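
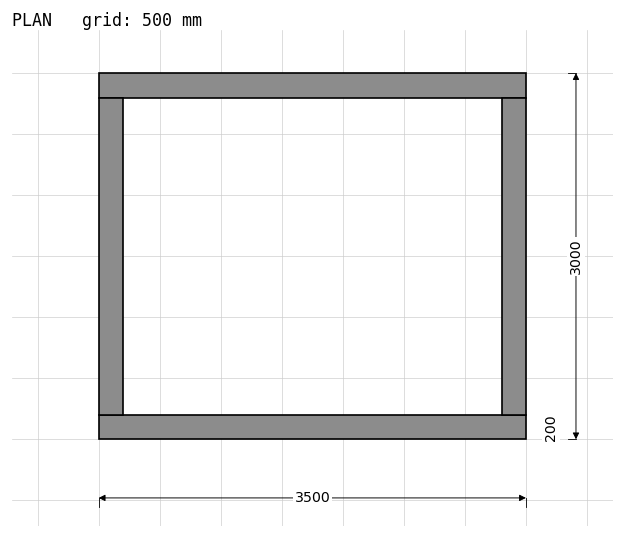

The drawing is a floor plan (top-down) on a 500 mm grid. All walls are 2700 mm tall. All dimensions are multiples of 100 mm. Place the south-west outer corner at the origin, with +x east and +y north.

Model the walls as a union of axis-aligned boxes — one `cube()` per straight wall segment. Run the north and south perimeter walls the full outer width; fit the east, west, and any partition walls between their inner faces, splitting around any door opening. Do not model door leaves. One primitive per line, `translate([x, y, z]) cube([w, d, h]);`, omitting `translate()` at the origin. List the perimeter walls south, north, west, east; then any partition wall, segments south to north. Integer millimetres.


cube([3500, 200, 2700]);
translate([0, 2800, 0]) cube([3500, 200, 2700]);
translate([0, 200, 0]) cube([200, 2600, 2700]);
translate([3300, 200, 0]) cube([200, 2600, 2700]);


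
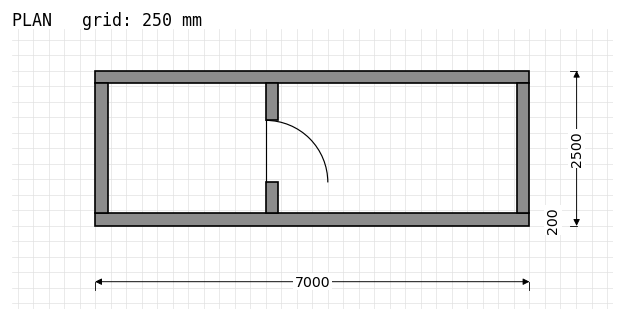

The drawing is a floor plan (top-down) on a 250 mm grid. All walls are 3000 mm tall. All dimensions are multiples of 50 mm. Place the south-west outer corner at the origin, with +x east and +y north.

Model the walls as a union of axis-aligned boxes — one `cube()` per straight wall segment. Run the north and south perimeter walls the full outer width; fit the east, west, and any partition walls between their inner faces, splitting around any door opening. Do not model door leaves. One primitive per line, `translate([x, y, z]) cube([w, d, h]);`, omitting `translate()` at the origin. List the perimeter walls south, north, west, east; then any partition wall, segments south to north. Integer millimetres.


cube([7000, 200, 3000]);
translate([0, 2300, 0]) cube([7000, 200, 3000]);
translate([0, 200, 0]) cube([200, 2100, 3000]);
translate([6800, 200, 0]) cube([200, 2100, 3000]);
translate([2750, 200, 0]) cube([200, 500, 3000]);
translate([2750, 1700, 0]) cube([200, 600, 3000]);


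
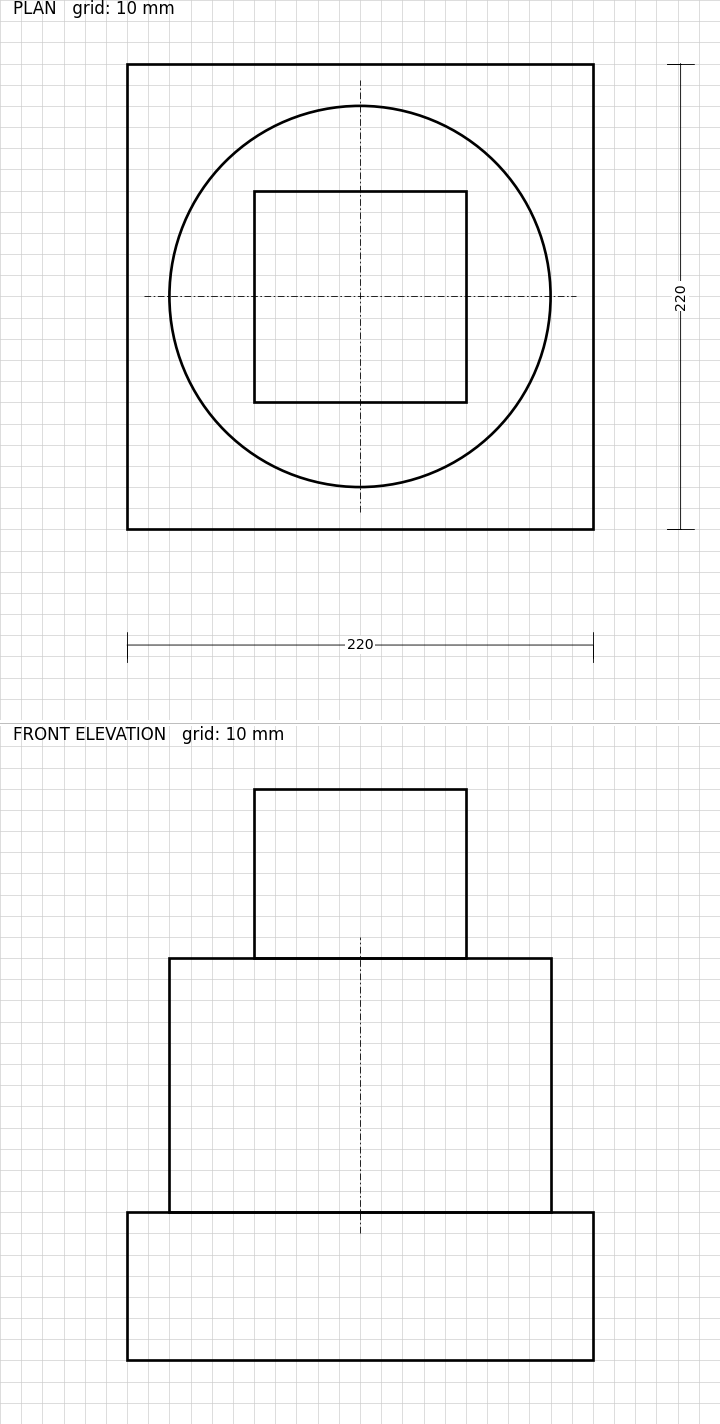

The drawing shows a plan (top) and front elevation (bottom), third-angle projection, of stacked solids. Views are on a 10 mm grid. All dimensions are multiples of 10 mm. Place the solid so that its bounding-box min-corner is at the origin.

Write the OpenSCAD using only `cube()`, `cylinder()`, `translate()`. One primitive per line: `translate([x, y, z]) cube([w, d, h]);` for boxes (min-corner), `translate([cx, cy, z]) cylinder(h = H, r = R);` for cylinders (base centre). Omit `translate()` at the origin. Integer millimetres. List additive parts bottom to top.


cube([220, 220, 70]);
translate([110, 110, 70]) cylinder(h = 120, r = 90);
translate([60, 60, 190]) cube([100, 100, 80]);


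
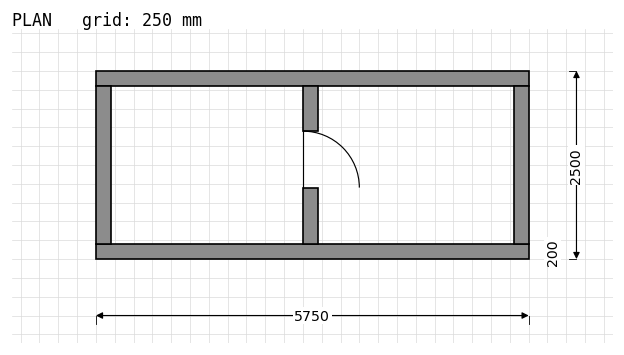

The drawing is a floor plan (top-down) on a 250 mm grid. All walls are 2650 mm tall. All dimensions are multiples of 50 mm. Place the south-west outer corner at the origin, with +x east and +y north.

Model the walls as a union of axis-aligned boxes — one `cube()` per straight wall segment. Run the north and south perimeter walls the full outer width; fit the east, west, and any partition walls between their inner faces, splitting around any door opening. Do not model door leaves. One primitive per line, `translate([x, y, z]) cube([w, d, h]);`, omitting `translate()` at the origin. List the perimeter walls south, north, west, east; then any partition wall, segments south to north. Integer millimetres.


cube([5750, 200, 2650]);
translate([0, 2300, 0]) cube([5750, 200, 2650]);
translate([0, 200, 0]) cube([200, 2100, 2650]);
translate([5550, 200, 0]) cube([200, 2100, 2650]);
translate([2750, 200, 0]) cube([200, 750, 2650]);
translate([2750, 1700, 0]) cube([200, 600, 2650]);


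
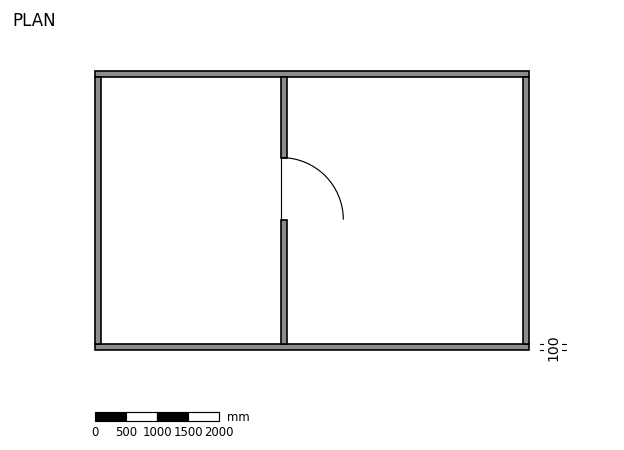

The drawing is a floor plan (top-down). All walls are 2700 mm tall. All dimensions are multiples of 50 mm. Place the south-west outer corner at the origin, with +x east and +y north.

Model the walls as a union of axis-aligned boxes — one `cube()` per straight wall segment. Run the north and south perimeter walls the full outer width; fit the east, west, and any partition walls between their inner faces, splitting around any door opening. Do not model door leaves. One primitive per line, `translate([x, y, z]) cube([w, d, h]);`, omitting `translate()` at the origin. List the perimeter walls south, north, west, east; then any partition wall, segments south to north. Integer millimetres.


cube([7000, 100, 2700]);
translate([0, 4400, 0]) cube([7000, 100, 2700]);
translate([0, 100, 0]) cube([100, 4300, 2700]);
translate([6900, 100, 0]) cube([100, 4300, 2700]);
translate([3000, 100, 0]) cube([100, 2000, 2700]);
translate([3000, 3100, 0]) cube([100, 1300, 2700]);


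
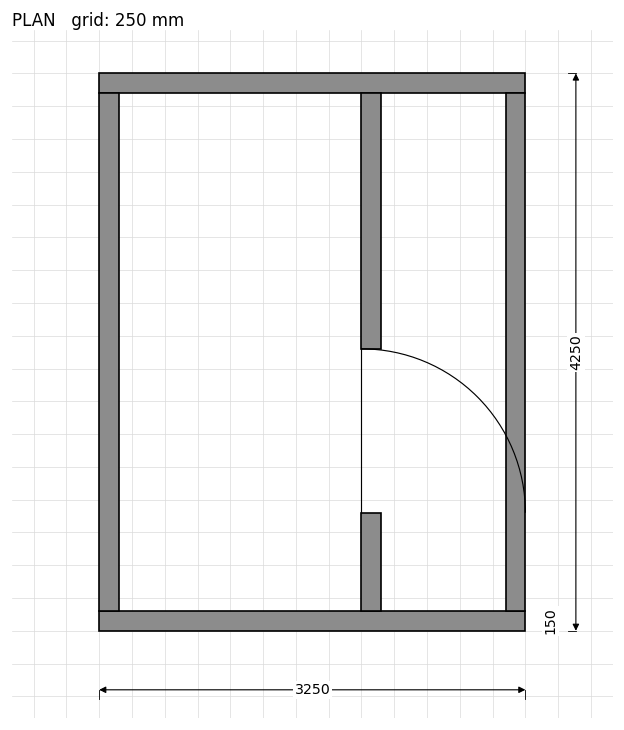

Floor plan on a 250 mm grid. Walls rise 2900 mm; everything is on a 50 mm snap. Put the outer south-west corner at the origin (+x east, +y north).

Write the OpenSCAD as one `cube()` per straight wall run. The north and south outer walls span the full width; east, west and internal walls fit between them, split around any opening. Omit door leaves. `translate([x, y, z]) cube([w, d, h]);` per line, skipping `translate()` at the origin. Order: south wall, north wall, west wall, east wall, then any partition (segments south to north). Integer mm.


cube([3250, 150, 2900]);
translate([0, 4100, 0]) cube([3250, 150, 2900]);
translate([0, 150, 0]) cube([150, 3950, 2900]);
translate([3100, 150, 0]) cube([150, 3950, 2900]);
translate([2000, 150, 0]) cube([150, 750, 2900]);
translate([2000, 2150, 0]) cube([150, 1950, 2900]);


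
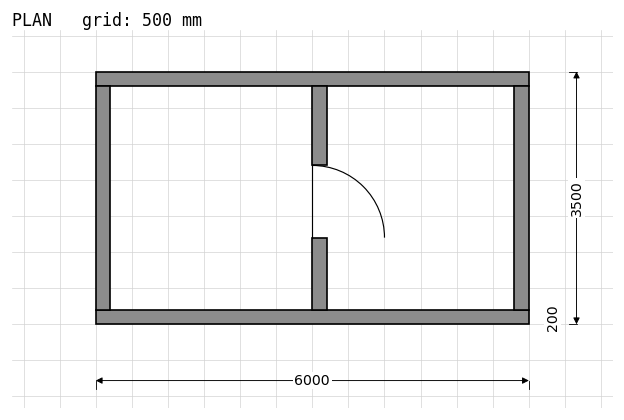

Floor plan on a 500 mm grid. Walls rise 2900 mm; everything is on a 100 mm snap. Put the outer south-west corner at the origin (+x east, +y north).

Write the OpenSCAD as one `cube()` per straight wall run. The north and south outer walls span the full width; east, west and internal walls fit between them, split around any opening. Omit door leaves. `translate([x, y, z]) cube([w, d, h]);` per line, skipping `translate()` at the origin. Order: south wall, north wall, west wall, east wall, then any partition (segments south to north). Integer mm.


cube([6000, 200, 2900]);
translate([0, 3300, 0]) cube([6000, 200, 2900]);
translate([0, 200, 0]) cube([200, 3100, 2900]);
translate([5800, 200, 0]) cube([200, 3100, 2900]);
translate([3000, 200, 0]) cube([200, 1000, 2900]);
translate([3000, 2200, 0]) cube([200, 1100, 2900]);


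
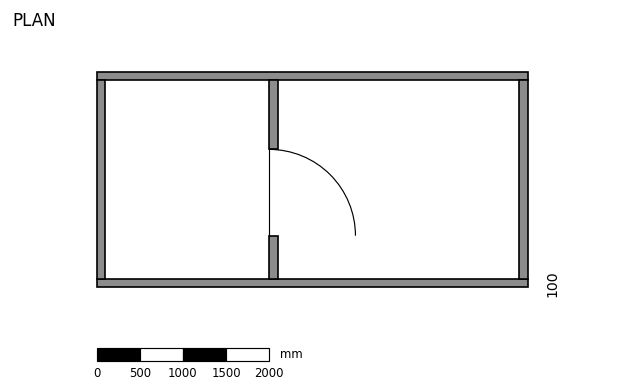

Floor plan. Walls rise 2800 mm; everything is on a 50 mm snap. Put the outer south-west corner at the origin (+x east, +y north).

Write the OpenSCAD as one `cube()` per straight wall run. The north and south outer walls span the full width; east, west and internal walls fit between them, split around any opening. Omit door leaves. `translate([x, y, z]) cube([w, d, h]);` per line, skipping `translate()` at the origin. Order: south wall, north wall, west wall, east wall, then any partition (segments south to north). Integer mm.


cube([5000, 100, 2800]);
translate([0, 2400, 0]) cube([5000, 100, 2800]);
translate([0, 100, 0]) cube([100, 2300, 2800]);
translate([4900, 100, 0]) cube([100, 2300, 2800]);
translate([2000, 100, 0]) cube([100, 500, 2800]);
translate([2000, 1600, 0]) cube([100, 800, 2800]);


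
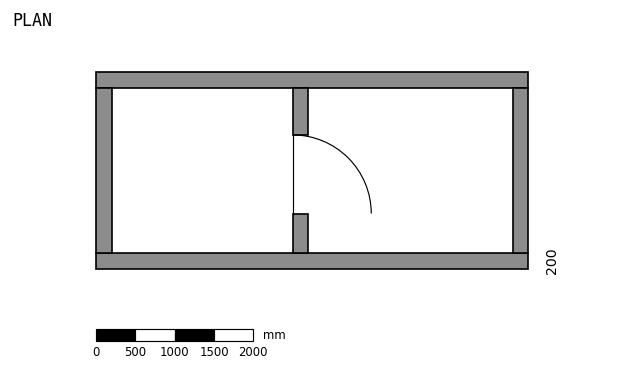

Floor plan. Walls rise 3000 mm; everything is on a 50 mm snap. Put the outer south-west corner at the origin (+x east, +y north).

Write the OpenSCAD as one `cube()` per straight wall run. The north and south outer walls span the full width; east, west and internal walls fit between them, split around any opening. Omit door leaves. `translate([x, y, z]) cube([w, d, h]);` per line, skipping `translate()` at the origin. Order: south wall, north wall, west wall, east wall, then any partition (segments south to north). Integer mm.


cube([5500, 200, 3000]);
translate([0, 2300, 0]) cube([5500, 200, 3000]);
translate([0, 200, 0]) cube([200, 2100, 3000]);
translate([5300, 200, 0]) cube([200, 2100, 3000]);
translate([2500, 200, 0]) cube([200, 500, 3000]);
translate([2500, 1700, 0]) cube([200, 600, 3000]);


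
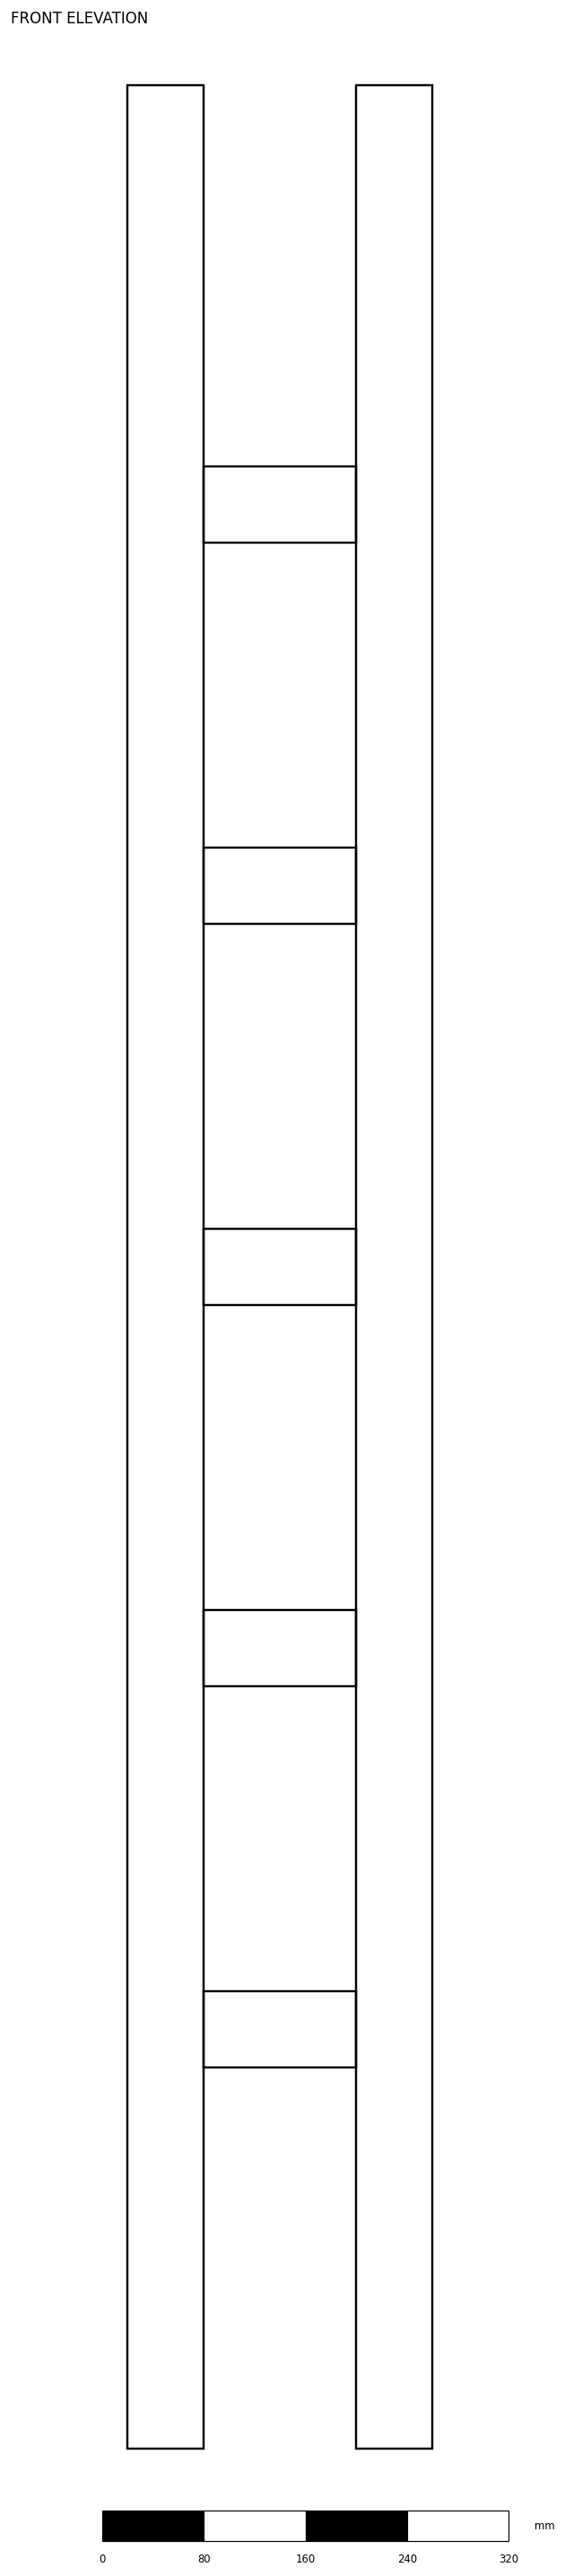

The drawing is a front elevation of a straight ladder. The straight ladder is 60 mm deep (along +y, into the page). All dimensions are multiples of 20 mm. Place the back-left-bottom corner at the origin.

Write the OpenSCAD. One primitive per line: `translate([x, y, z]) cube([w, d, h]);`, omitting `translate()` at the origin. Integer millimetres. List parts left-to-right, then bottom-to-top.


cube([60, 60, 1860]);
translate([60, 0, 300]) cube([120, 60, 60]);
translate([60, 0, 600]) cube([120, 60, 60]);
translate([60, 0, 900]) cube([120, 60, 60]);
translate([60, 0, 1200]) cube([120, 60, 60]);
translate([60, 0, 1500]) cube([120, 60, 60]);
translate([180, 0, 0]) cube([60, 60, 1860]);


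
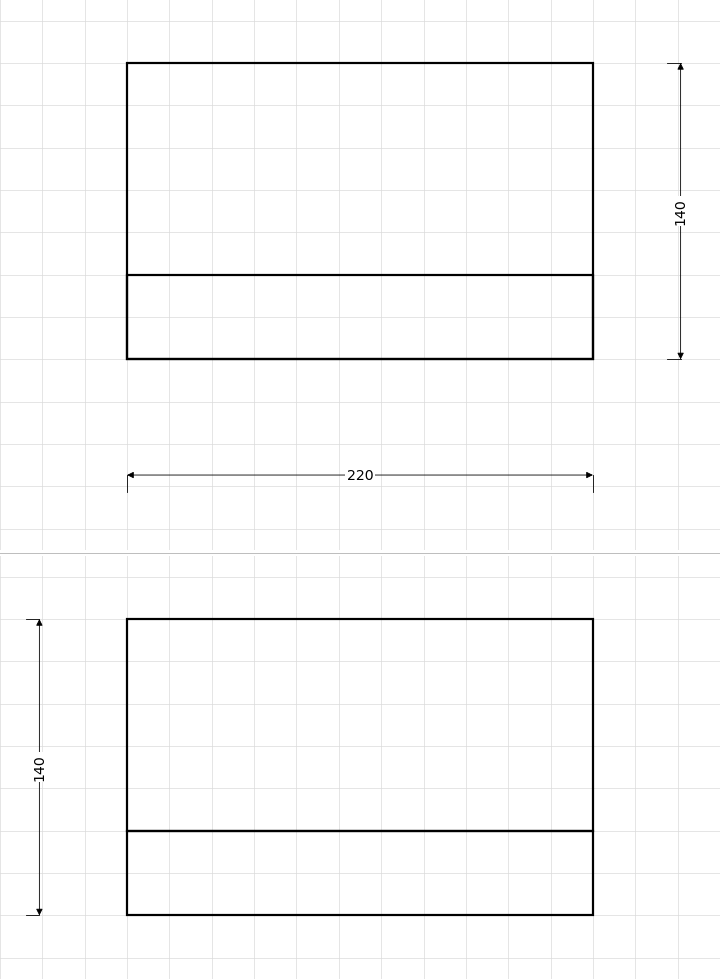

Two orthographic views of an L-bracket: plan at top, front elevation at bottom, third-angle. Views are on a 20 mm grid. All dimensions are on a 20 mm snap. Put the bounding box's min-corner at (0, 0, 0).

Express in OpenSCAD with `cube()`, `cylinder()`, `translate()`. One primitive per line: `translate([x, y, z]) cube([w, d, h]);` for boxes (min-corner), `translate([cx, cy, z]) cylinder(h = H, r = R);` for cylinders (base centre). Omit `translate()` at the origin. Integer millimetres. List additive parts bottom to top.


cube([220, 140, 40]);
translate([0, 0, 40]) cube([220, 40, 100]);


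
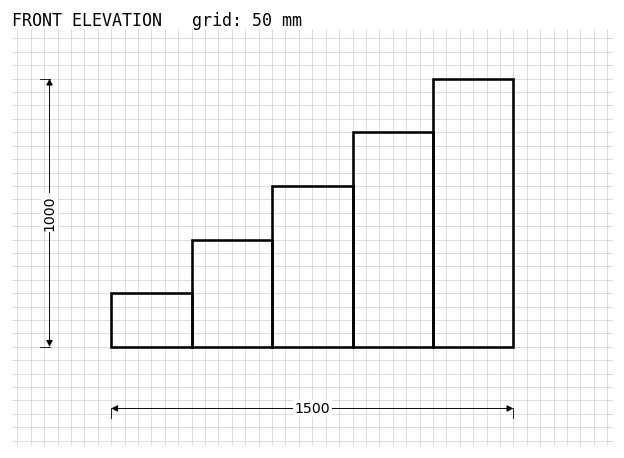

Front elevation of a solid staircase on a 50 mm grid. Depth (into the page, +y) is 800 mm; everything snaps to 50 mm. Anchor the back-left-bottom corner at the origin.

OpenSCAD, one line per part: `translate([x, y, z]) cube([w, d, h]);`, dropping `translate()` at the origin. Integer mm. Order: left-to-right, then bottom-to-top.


cube([300, 800, 200]);
translate([300, 0, 0]) cube([300, 800, 400]);
translate([600, 0, 0]) cube([300, 800, 600]);
translate([900, 0, 0]) cube([300, 800, 800]);
translate([1200, 0, 0]) cube([300, 800, 1000]);


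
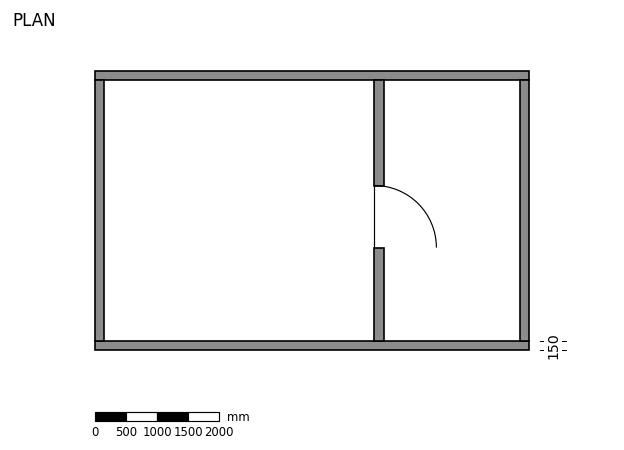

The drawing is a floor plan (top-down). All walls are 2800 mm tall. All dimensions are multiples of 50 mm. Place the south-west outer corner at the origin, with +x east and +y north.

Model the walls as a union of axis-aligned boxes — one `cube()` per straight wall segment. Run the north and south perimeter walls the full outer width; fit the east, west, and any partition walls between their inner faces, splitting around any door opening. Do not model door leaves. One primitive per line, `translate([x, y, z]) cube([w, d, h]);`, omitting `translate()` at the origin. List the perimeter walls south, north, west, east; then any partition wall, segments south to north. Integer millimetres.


cube([7000, 150, 2800]);
translate([0, 4350, 0]) cube([7000, 150, 2800]);
translate([0, 150, 0]) cube([150, 4200, 2800]);
translate([6850, 150, 0]) cube([150, 4200, 2800]);
translate([4500, 150, 0]) cube([150, 1500, 2800]);
translate([4500, 2650, 0]) cube([150, 1700, 2800]);


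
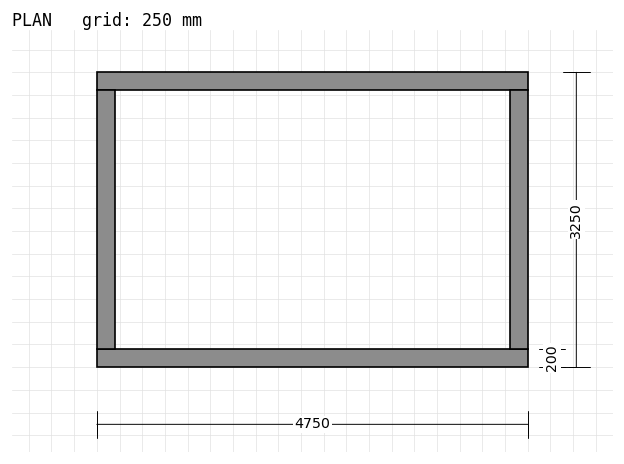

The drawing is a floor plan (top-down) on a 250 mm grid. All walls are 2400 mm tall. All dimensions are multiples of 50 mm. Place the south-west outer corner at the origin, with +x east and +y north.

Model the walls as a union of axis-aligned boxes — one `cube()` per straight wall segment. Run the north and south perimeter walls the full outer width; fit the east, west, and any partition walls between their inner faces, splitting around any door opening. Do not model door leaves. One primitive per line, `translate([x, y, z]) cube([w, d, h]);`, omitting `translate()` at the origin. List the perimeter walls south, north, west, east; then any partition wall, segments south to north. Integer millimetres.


cube([4750, 200, 2400]);
translate([0, 3050, 0]) cube([4750, 200, 2400]);
translate([0, 200, 0]) cube([200, 2850, 2400]);
translate([4550, 200, 0]) cube([200, 2850, 2400]);


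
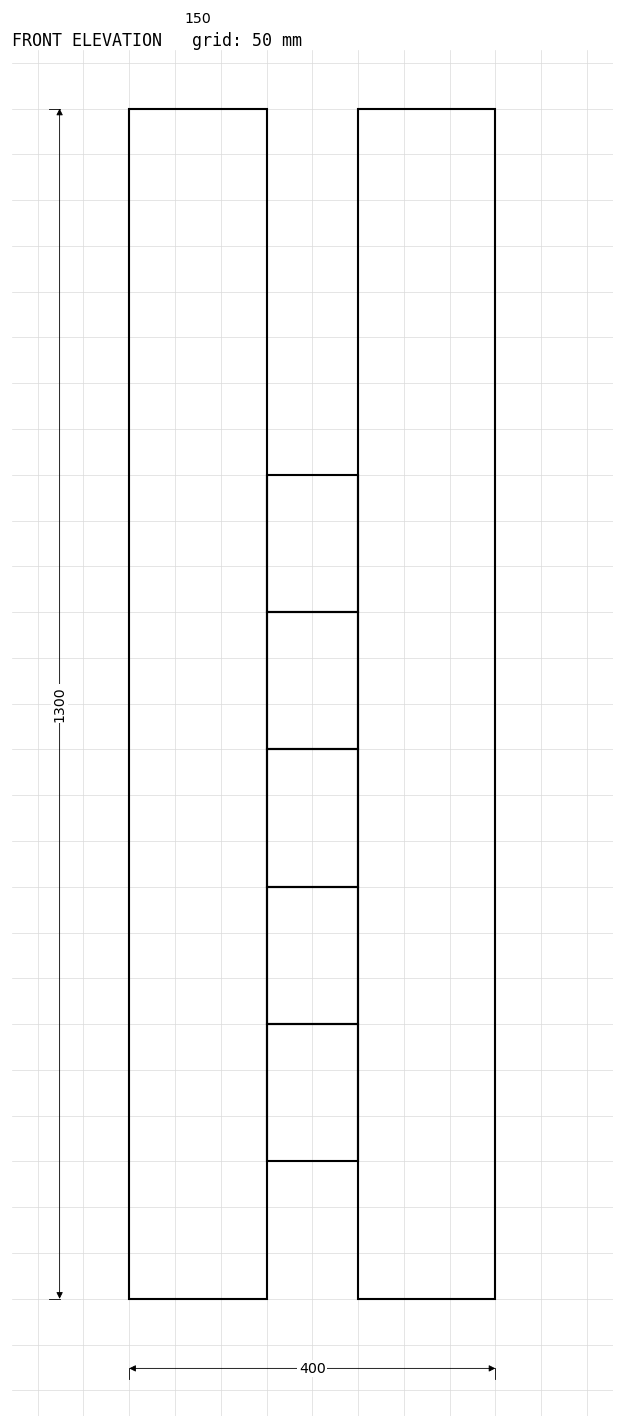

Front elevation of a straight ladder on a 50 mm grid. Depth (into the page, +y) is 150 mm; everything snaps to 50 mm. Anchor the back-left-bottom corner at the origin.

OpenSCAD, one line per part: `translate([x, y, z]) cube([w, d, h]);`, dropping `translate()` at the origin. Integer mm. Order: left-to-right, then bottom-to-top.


cube([150, 150, 1300]);
translate([150, 0, 150]) cube([100, 150, 150]);
translate([150, 0, 300]) cube([100, 150, 150]);
translate([150, 0, 450]) cube([100, 150, 150]);
translate([150, 0, 600]) cube([100, 150, 150]);
translate([150, 0, 750]) cube([100, 150, 150]);
translate([250, 0, 0]) cube([150, 150, 1300]);


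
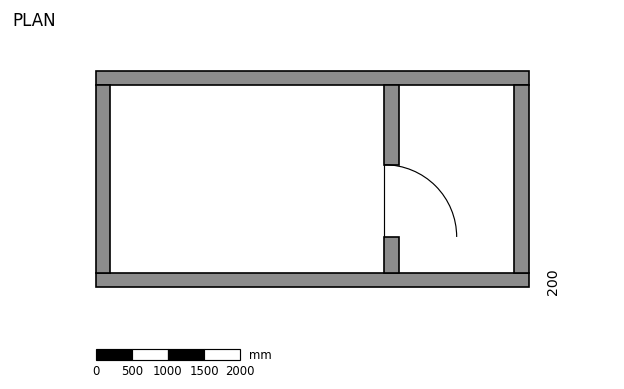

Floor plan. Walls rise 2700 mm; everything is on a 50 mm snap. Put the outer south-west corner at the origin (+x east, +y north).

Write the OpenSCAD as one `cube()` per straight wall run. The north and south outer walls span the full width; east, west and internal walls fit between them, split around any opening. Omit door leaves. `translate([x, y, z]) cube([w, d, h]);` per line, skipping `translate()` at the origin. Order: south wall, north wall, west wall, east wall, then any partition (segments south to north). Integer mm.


cube([6000, 200, 2700]);
translate([0, 2800, 0]) cube([6000, 200, 2700]);
translate([0, 200, 0]) cube([200, 2600, 2700]);
translate([5800, 200, 0]) cube([200, 2600, 2700]);
translate([4000, 200, 0]) cube([200, 500, 2700]);
translate([4000, 1700, 0]) cube([200, 1100, 2700]);


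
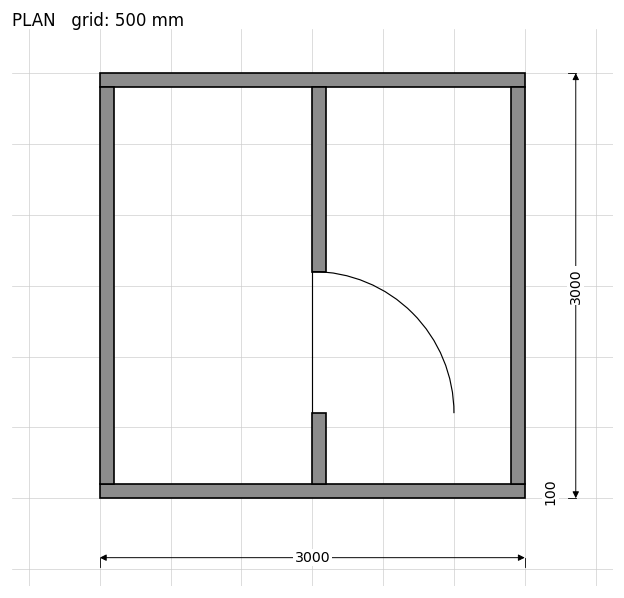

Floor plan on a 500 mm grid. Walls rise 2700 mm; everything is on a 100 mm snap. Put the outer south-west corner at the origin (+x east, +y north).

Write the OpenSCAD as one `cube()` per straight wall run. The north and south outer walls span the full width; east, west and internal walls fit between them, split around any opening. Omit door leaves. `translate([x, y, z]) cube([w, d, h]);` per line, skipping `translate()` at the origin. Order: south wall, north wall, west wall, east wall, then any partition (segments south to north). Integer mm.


cube([3000, 100, 2700]);
translate([0, 2900, 0]) cube([3000, 100, 2700]);
translate([0, 100, 0]) cube([100, 2800, 2700]);
translate([2900, 100, 0]) cube([100, 2800, 2700]);
translate([1500, 100, 0]) cube([100, 500, 2700]);
translate([1500, 1600, 0]) cube([100, 1300, 2700]);


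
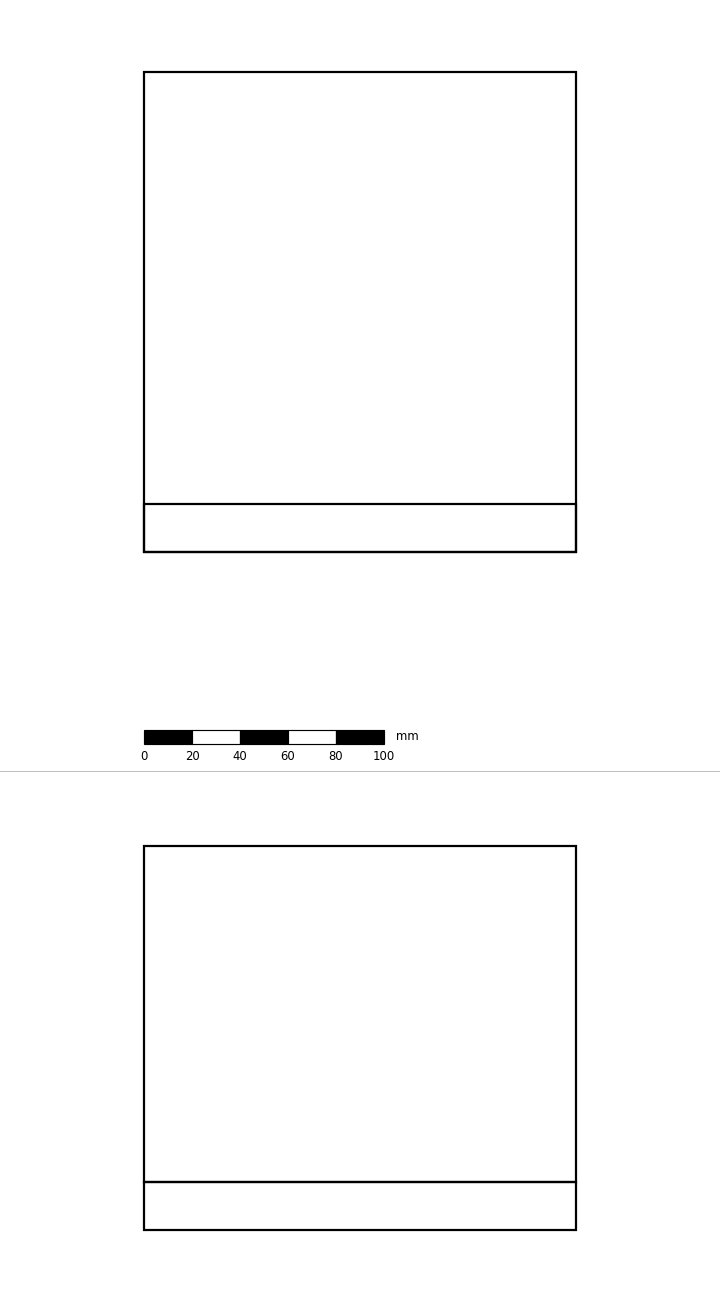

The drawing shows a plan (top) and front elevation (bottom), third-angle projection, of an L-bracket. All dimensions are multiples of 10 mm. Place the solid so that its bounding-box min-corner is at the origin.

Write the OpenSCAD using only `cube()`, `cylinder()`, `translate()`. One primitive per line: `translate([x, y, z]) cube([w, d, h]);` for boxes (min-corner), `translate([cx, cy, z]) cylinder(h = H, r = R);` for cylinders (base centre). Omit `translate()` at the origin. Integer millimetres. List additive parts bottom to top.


cube([180, 200, 20]);
translate([0, 0, 20]) cube([180, 20, 140]);


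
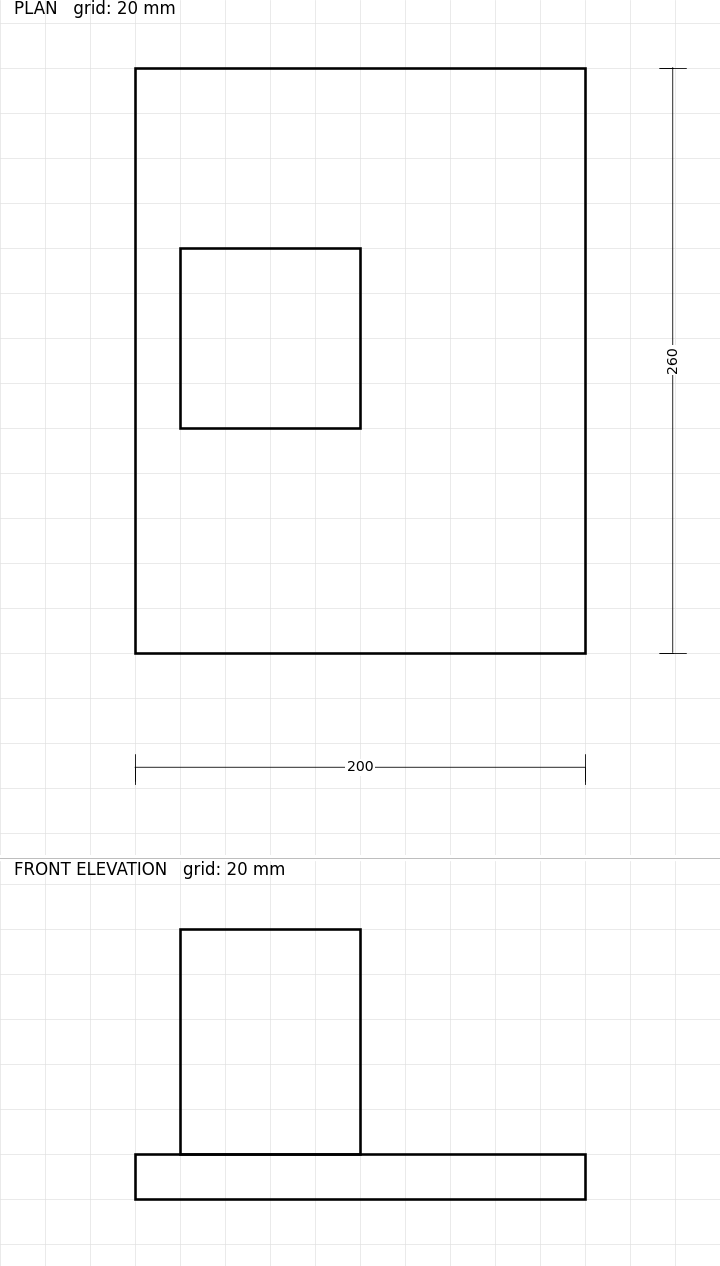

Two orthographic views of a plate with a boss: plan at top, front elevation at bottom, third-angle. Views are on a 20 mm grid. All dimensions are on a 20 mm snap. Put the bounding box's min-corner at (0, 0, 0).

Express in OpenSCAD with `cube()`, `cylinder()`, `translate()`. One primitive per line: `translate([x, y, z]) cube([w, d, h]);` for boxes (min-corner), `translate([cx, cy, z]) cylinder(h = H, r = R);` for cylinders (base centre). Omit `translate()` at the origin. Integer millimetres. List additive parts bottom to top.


cube([200, 260, 20]);
translate([20, 100, 20]) cube([80, 80, 100]);


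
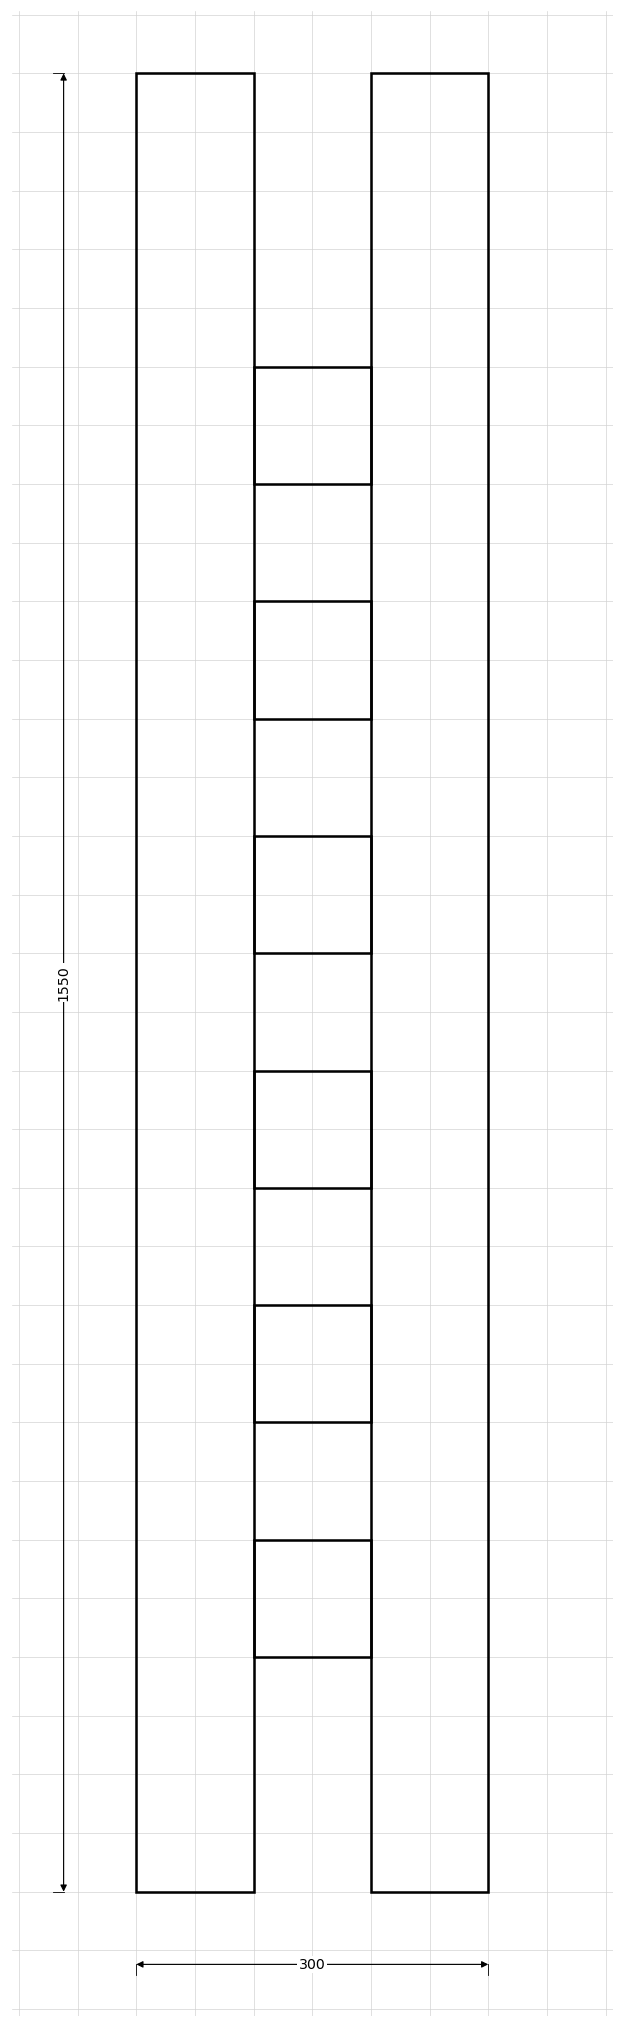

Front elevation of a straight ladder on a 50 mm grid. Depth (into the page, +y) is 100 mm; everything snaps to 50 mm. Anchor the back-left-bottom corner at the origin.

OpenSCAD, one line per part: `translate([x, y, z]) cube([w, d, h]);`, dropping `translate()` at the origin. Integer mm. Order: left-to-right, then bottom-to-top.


cube([100, 100, 1550]);
translate([100, 0, 200]) cube([100, 100, 100]);
translate([100, 0, 400]) cube([100, 100, 100]);
translate([100, 0, 600]) cube([100, 100, 100]);
translate([100, 0, 800]) cube([100, 100, 100]);
translate([100, 0, 1000]) cube([100, 100, 100]);
translate([100, 0, 1200]) cube([100, 100, 100]);
translate([200, 0, 0]) cube([100, 100, 1550]);


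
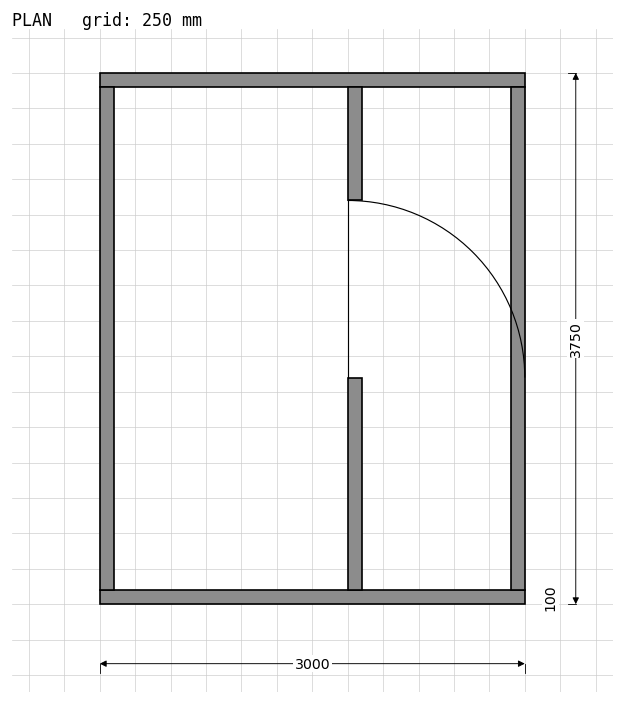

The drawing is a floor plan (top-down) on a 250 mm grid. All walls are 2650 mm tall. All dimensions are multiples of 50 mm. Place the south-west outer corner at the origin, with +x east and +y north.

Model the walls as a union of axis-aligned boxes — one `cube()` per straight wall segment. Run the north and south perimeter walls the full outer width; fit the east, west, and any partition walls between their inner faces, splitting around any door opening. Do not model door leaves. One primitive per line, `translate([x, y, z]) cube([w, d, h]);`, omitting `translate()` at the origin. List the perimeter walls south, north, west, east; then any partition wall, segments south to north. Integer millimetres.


cube([3000, 100, 2650]);
translate([0, 3650, 0]) cube([3000, 100, 2650]);
translate([0, 100, 0]) cube([100, 3550, 2650]);
translate([2900, 100, 0]) cube([100, 3550, 2650]);
translate([1750, 100, 0]) cube([100, 1500, 2650]);
translate([1750, 2850, 0]) cube([100, 800, 2650]);


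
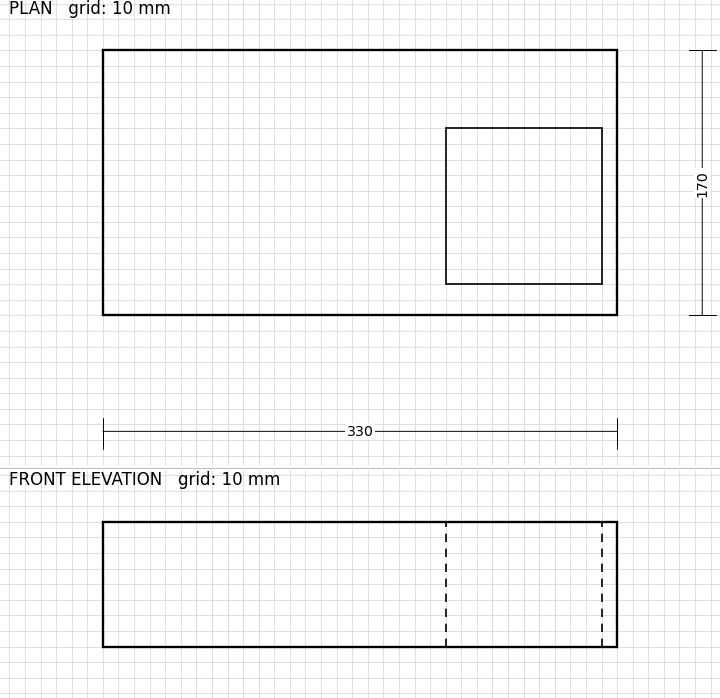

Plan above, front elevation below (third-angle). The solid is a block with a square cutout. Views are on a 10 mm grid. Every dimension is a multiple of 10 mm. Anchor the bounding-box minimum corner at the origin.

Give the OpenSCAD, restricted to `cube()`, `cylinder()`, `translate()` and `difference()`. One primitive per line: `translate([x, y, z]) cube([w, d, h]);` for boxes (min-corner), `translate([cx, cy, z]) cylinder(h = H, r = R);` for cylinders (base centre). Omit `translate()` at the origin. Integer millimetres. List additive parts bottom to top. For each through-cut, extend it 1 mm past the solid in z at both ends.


difference() {
  cube([330, 170, 80]);
  translate([220, 20, -1]) cube([100, 100, 82]);
}


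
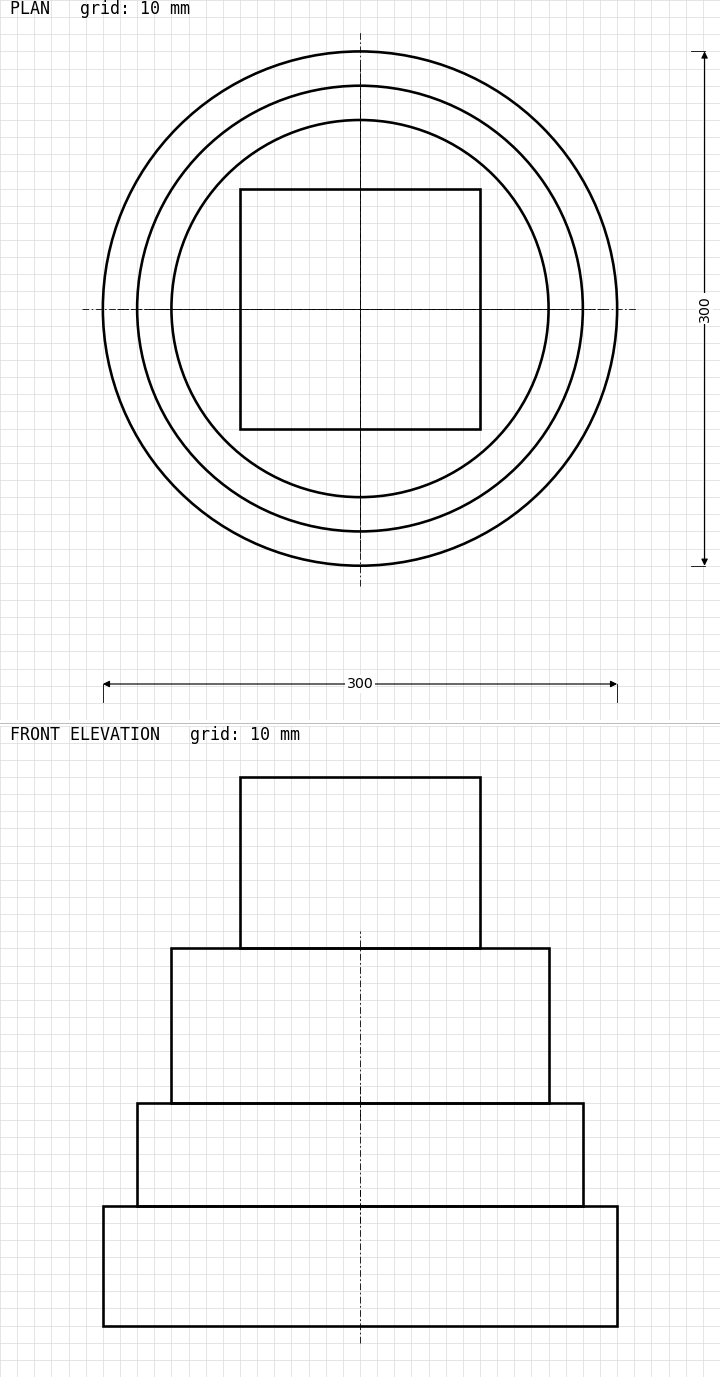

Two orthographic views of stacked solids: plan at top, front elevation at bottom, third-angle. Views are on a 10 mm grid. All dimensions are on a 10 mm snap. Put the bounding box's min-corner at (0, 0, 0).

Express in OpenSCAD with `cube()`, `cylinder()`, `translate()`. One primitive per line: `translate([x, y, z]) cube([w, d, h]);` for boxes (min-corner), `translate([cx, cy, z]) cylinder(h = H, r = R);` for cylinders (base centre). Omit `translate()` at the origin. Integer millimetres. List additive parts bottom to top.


translate([150, 150, 0]) cylinder(h = 70, r = 150);
translate([150, 150, 70]) cylinder(h = 60, r = 130);
translate([150, 150, 130]) cylinder(h = 90, r = 110);
translate([80, 80, 220]) cube([140, 140, 100]);


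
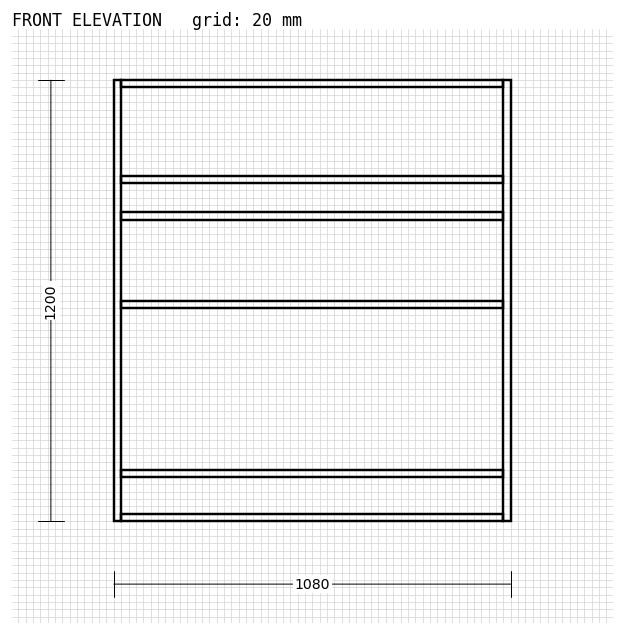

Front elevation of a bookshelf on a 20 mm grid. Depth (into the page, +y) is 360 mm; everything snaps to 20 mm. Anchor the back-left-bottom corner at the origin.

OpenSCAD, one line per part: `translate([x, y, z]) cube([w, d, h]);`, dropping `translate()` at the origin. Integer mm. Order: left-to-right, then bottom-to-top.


cube([20, 360, 1200]);
translate([20, 0, 0]) cube([1040, 360, 20]);
translate([20, 0, 120]) cube([1040, 360, 20]);
translate([20, 0, 580]) cube([1040, 360, 20]);
translate([20, 0, 820]) cube([1040, 360, 20]);
translate([20, 0, 920]) cube([1040, 360, 20]);
translate([20, 0, 1180]) cube([1040, 360, 20]);
translate([1060, 0, 0]) cube([20, 360, 1200]);


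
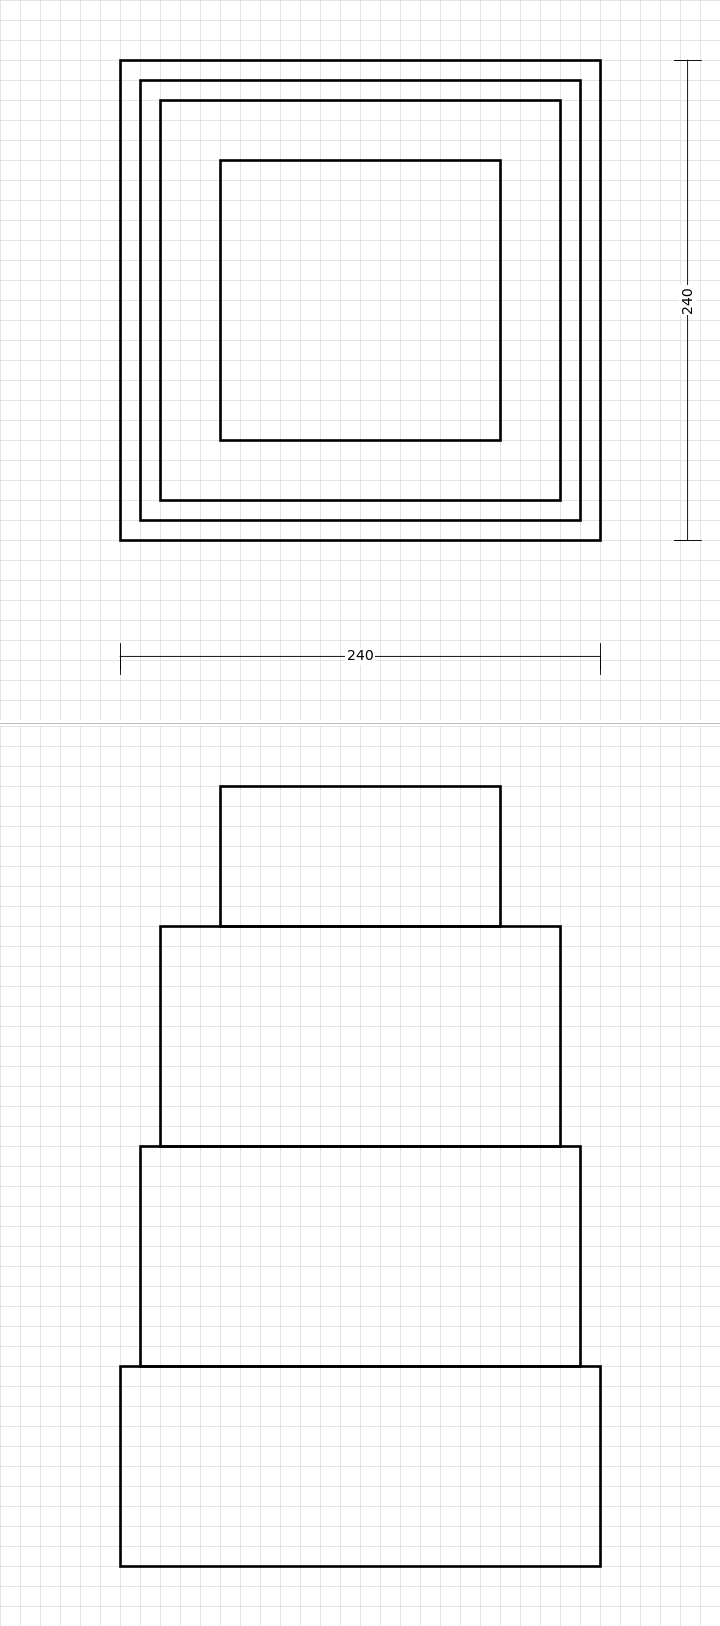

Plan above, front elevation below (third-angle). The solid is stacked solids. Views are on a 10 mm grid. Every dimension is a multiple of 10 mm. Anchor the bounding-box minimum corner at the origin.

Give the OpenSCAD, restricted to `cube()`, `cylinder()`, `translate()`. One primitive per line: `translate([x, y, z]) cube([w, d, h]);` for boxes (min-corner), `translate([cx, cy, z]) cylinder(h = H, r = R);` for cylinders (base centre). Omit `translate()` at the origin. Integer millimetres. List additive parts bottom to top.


cube([240, 240, 100]);
translate([10, 10, 100]) cube([220, 220, 110]);
translate([20, 20, 210]) cube([200, 200, 110]);
translate([50, 50, 320]) cube([140, 140, 70]);


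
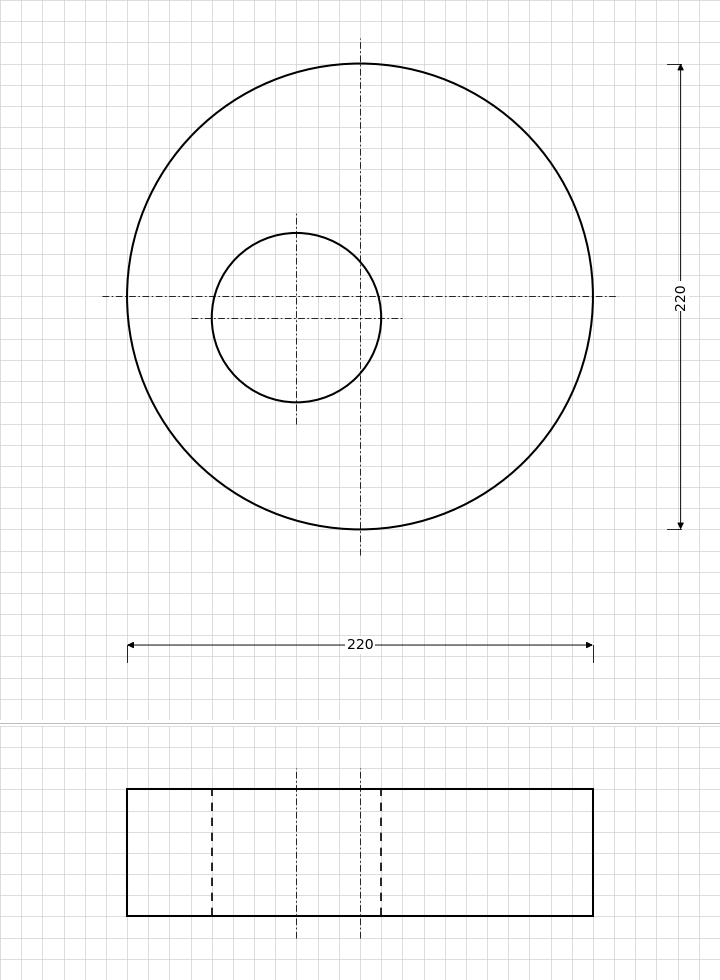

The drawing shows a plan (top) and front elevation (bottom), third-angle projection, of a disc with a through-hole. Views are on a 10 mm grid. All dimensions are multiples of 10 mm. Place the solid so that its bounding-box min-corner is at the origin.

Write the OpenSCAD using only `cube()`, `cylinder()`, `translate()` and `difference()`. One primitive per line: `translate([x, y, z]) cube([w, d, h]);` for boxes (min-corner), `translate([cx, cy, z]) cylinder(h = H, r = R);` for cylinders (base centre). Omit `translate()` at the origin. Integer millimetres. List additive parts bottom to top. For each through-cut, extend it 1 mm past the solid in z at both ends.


difference() {
  translate([110, 110, 0]) cylinder(h = 60, r = 110);
  translate([80, 100, -1]) cylinder(h = 62, r = 40);
}


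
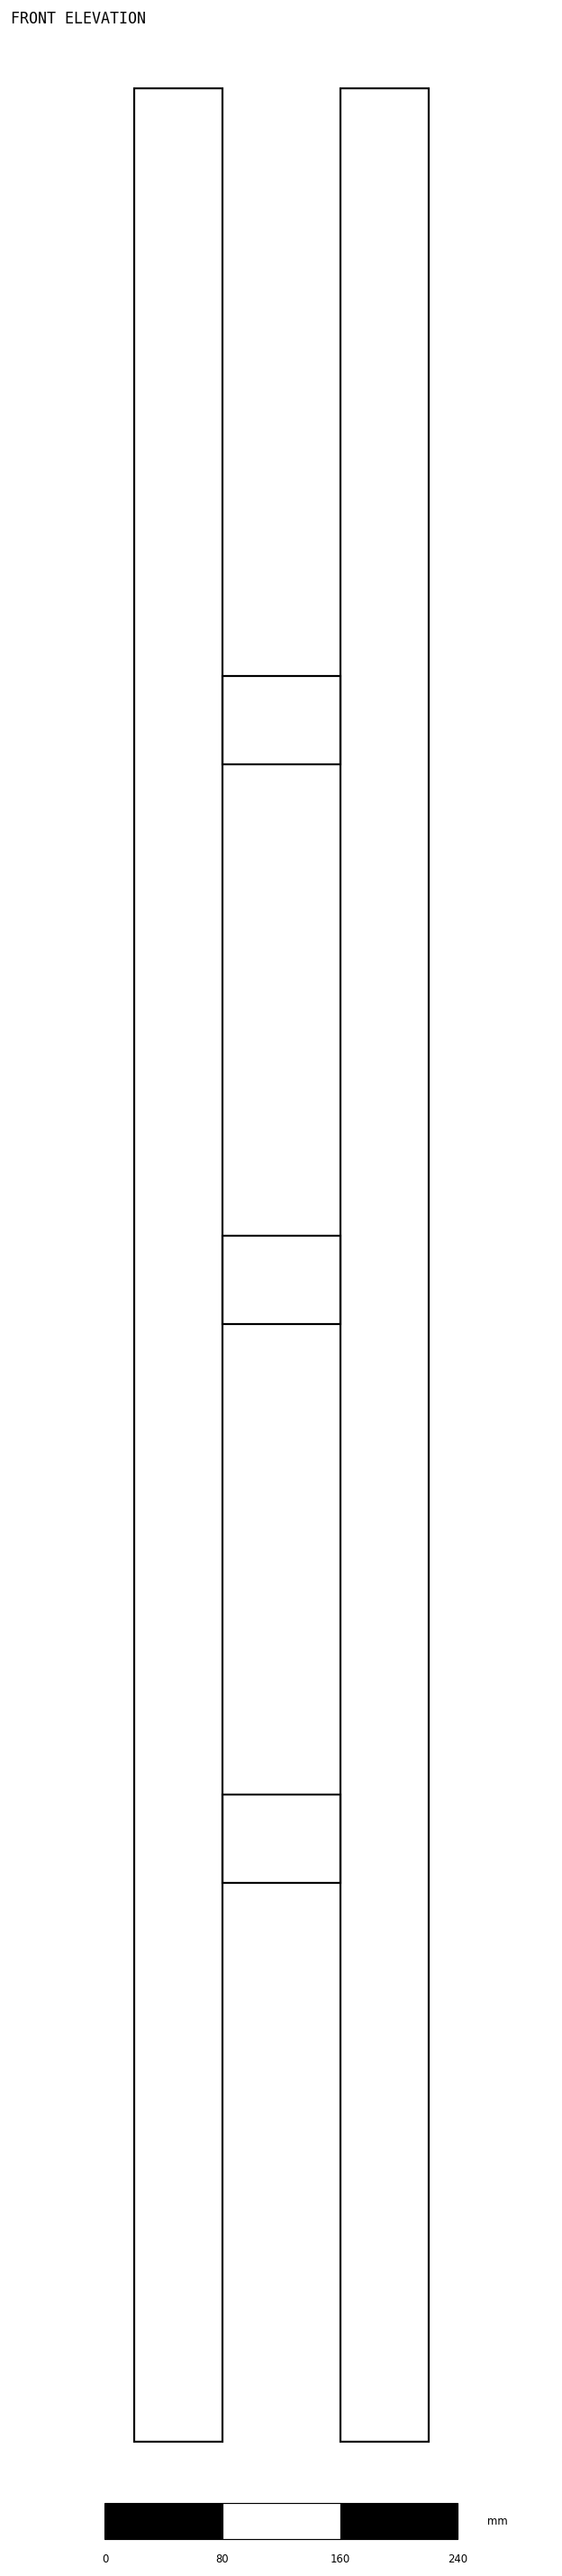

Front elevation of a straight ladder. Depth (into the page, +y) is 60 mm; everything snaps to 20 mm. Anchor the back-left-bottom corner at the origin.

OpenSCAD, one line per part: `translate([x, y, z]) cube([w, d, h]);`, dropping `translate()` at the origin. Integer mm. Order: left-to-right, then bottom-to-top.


cube([60, 60, 1600]);
translate([60, 0, 380]) cube([80, 60, 60]);
translate([60, 0, 760]) cube([80, 60, 60]);
translate([60, 0, 1140]) cube([80, 60, 60]);
translate([140, 0, 0]) cube([60, 60, 1600]);


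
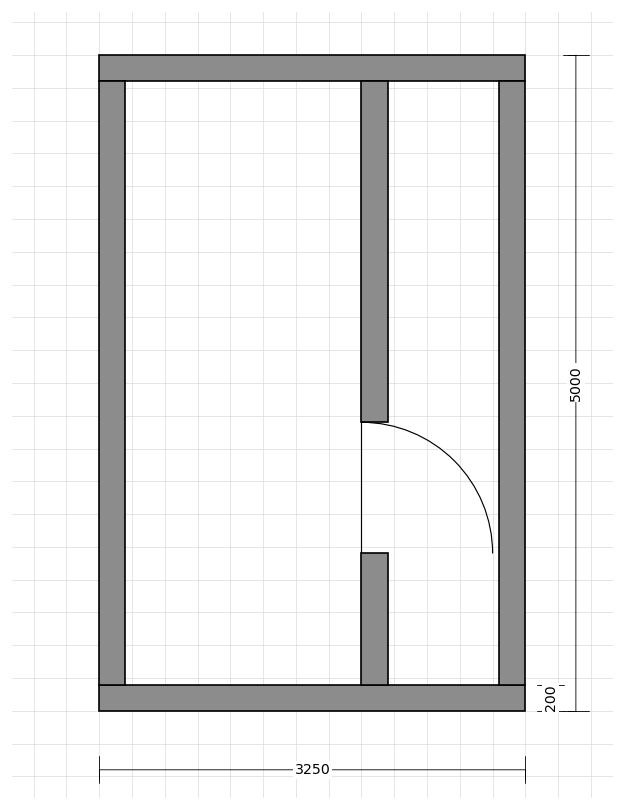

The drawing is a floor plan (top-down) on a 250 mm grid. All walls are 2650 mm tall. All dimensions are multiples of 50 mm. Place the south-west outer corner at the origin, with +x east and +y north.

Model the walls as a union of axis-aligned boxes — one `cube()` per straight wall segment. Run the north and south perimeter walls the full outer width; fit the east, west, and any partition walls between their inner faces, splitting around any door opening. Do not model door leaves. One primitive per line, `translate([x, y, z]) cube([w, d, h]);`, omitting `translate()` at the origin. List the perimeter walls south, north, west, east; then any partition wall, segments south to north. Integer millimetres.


cube([3250, 200, 2650]);
translate([0, 4800, 0]) cube([3250, 200, 2650]);
translate([0, 200, 0]) cube([200, 4600, 2650]);
translate([3050, 200, 0]) cube([200, 4600, 2650]);
translate([2000, 200, 0]) cube([200, 1000, 2650]);
translate([2000, 2200, 0]) cube([200, 2600, 2650]);


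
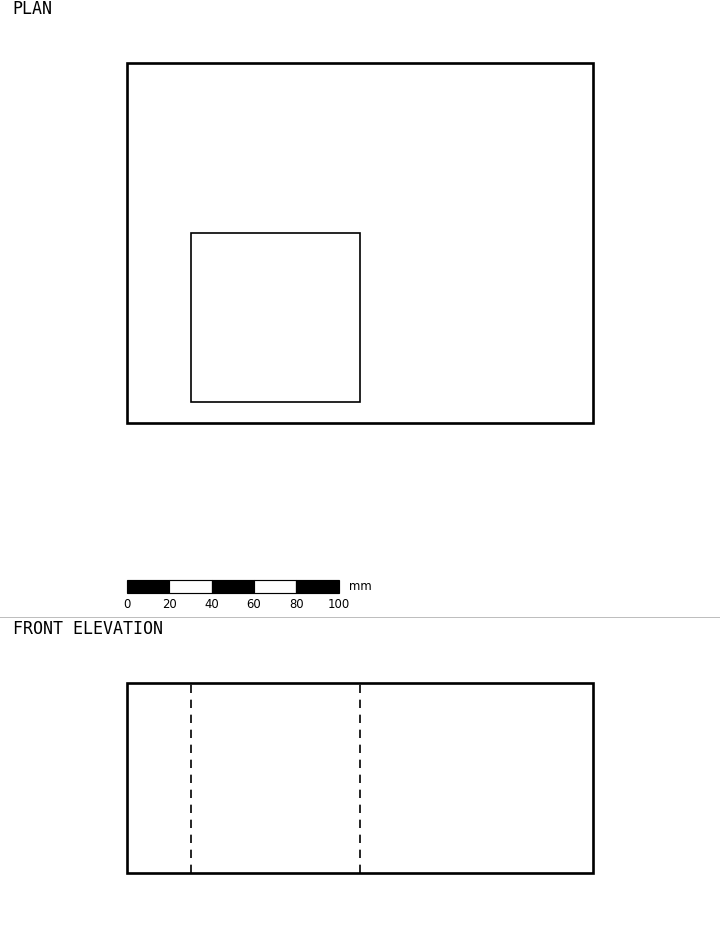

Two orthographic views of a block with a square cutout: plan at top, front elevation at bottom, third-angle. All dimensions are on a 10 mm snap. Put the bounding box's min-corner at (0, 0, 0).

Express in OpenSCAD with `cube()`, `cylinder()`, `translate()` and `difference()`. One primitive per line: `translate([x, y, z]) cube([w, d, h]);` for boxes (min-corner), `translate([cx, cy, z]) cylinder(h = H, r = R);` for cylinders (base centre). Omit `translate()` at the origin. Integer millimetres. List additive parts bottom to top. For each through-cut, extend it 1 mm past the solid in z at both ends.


difference() {
  cube([220, 170, 90]);
  translate([30, 10, -1]) cube([80, 80, 92]);
}


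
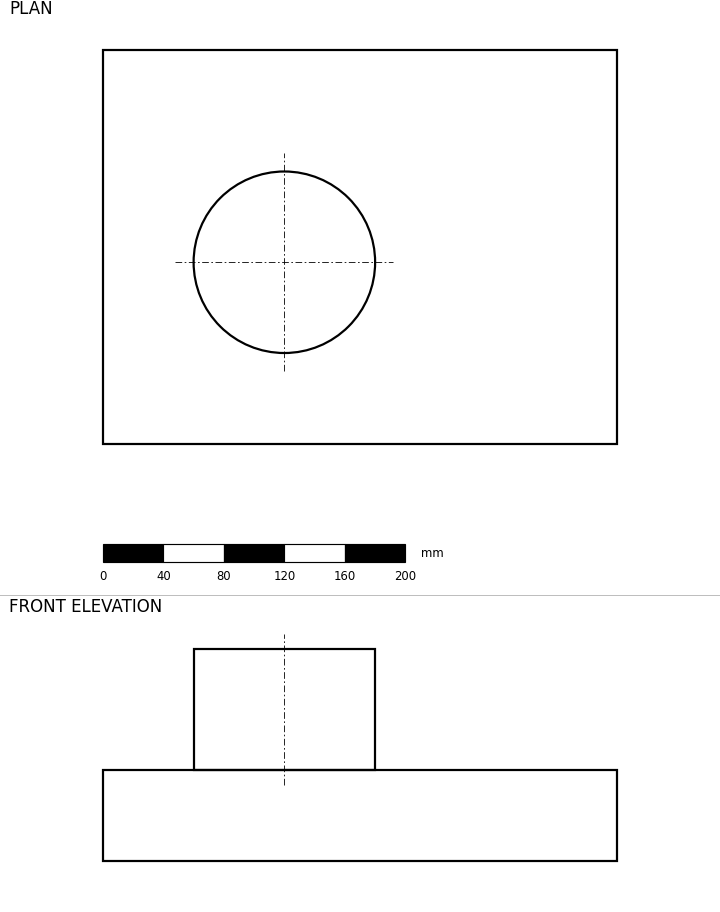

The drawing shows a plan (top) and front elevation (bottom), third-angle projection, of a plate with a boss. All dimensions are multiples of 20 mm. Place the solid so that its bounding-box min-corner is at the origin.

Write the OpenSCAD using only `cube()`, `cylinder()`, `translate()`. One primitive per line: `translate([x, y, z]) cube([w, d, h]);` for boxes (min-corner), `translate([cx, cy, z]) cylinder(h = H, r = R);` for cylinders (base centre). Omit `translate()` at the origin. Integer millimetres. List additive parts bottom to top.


cube([340, 260, 60]);
translate([120, 120, 60]) cylinder(h = 80, r = 60);


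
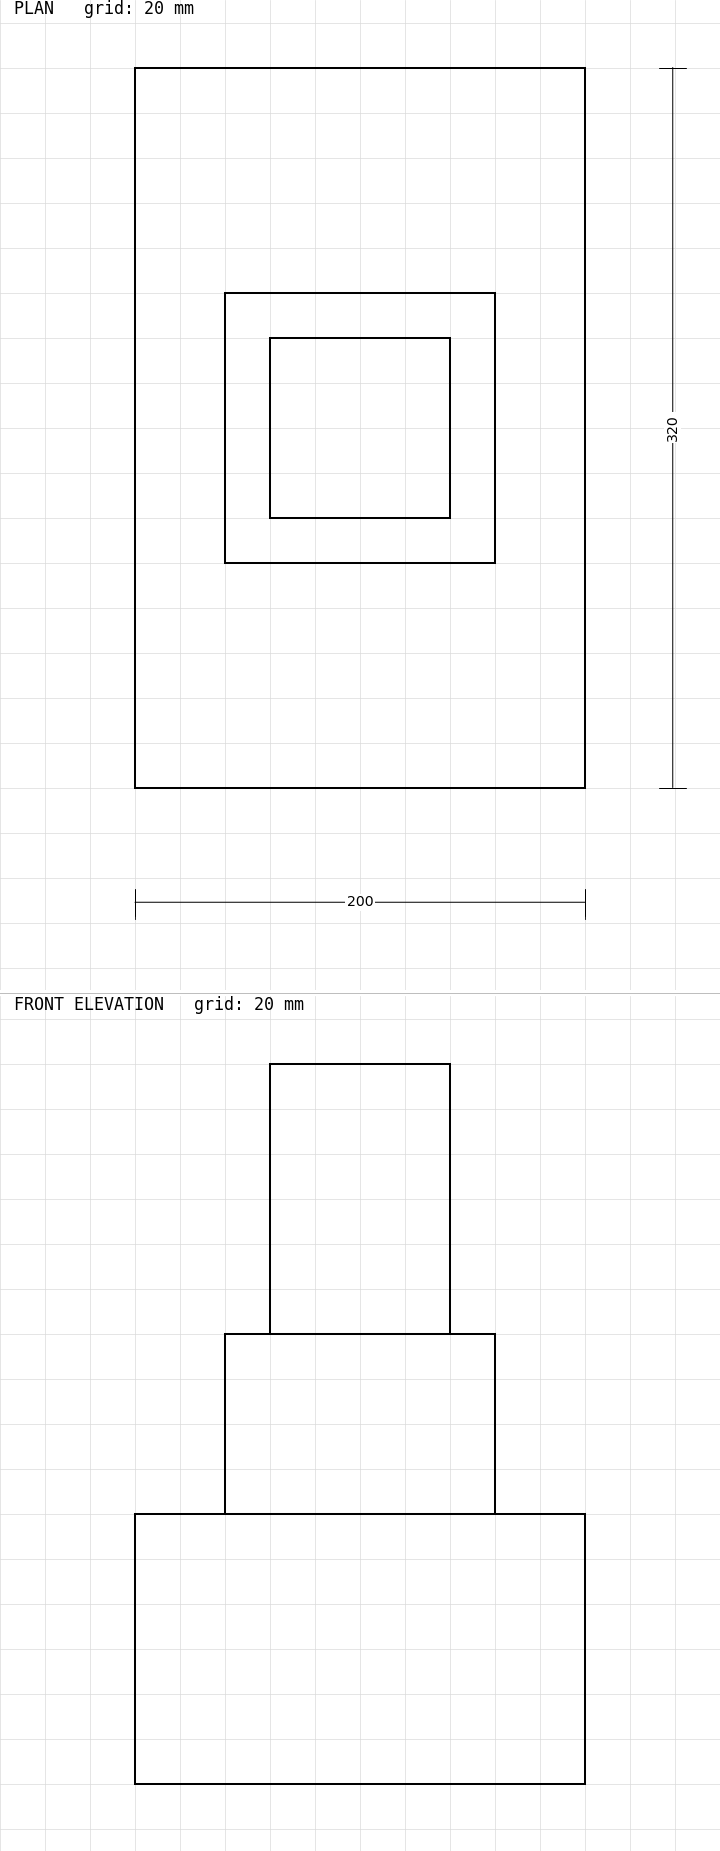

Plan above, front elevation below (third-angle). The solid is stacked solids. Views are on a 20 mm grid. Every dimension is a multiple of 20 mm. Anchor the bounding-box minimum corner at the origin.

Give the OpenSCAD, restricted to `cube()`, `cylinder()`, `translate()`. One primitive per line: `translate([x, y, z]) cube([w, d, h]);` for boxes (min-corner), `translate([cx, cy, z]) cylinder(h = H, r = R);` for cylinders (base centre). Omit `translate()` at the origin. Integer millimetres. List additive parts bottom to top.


cube([200, 320, 120]);
translate([40, 100, 120]) cube([120, 120, 80]);
translate([60, 120, 200]) cube([80, 80, 120]);


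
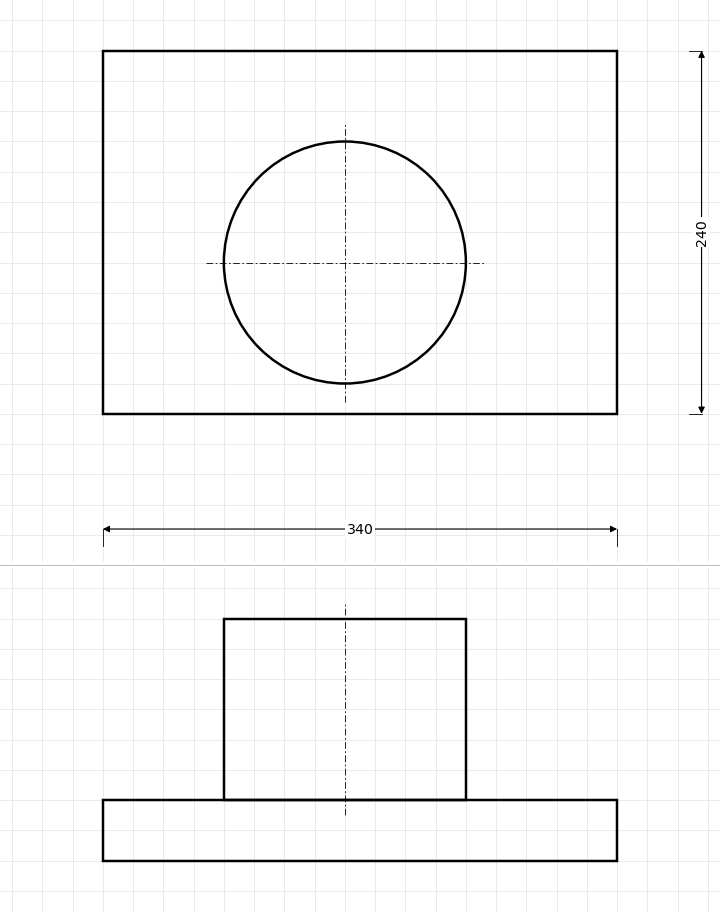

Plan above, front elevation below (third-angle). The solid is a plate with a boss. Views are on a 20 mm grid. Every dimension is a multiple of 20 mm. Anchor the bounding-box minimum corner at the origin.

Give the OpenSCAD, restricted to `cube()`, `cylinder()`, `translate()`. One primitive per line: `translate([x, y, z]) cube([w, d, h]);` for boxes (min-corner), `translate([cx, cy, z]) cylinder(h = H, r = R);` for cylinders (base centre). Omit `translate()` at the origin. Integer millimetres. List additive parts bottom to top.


cube([340, 240, 40]);
translate([160, 100, 40]) cylinder(h = 120, r = 80);


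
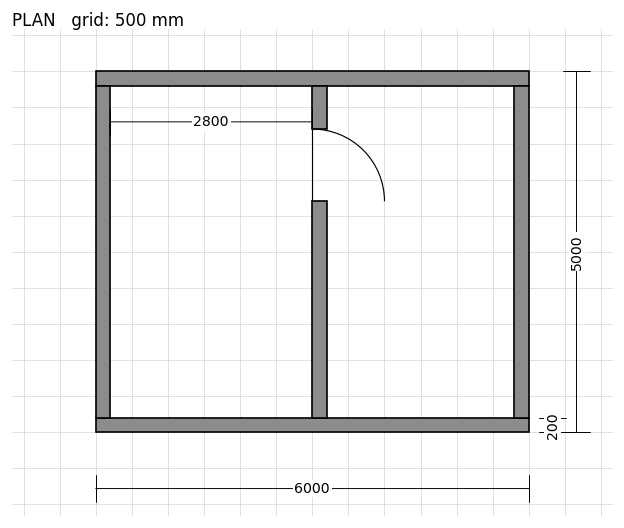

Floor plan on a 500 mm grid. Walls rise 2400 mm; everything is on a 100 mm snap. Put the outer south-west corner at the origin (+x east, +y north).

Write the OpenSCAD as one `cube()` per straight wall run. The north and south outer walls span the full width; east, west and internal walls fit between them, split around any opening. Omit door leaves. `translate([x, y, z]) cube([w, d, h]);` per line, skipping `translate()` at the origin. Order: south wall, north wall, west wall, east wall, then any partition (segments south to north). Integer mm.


cube([6000, 200, 2400]);
translate([0, 4800, 0]) cube([6000, 200, 2400]);
translate([0, 200, 0]) cube([200, 4600, 2400]);
translate([5800, 200, 0]) cube([200, 4600, 2400]);
translate([3000, 200, 0]) cube([200, 3000, 2400]);
translate([3000, 4200, 0]) cube([200, 600, 2400]);


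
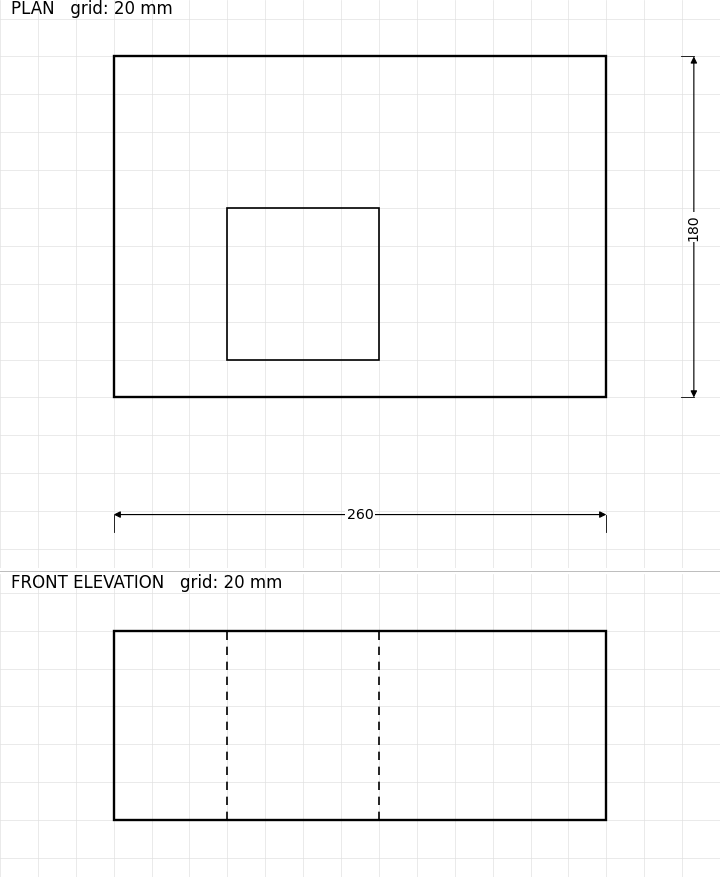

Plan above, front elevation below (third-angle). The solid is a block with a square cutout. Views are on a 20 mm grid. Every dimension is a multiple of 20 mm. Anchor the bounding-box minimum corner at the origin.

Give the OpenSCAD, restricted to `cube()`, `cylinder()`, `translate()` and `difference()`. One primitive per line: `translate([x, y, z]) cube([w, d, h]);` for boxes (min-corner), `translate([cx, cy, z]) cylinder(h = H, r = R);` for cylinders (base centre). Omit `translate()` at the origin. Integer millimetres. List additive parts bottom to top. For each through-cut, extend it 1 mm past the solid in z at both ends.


difference() {
  cube([260, 180, 100]);
  translate([60, 20, -1]) cube([80, 80, 102]);
}


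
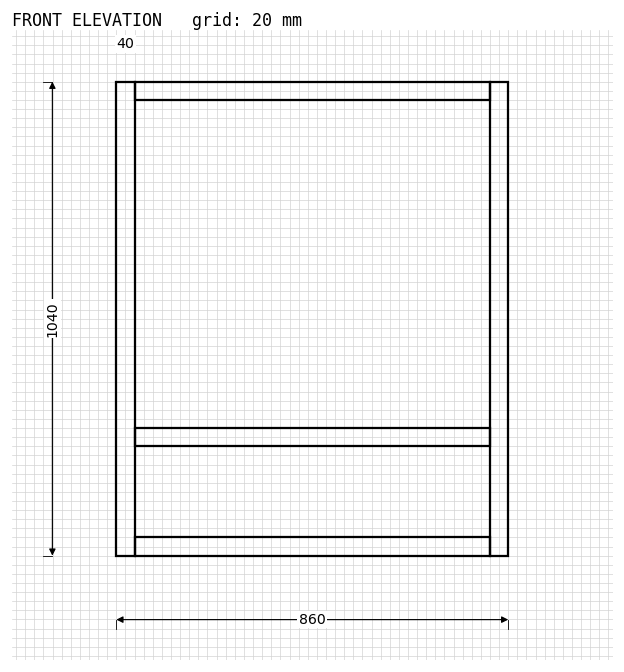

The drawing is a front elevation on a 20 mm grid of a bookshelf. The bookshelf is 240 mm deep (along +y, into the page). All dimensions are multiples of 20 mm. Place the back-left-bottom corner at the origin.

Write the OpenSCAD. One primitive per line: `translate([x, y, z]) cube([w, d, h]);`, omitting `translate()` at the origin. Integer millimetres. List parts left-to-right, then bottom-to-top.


cube([40, 240, 1040]);
translate([40, 0, 0]) cube([780, 240, 40]);
translate([40, 0, 240]) cube([780, 240, 40]);
translate([40, 0, 1000]) cube([780, 240, 40]);
translate([820, 0, 0]) cube([40, 240, 1040]);
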